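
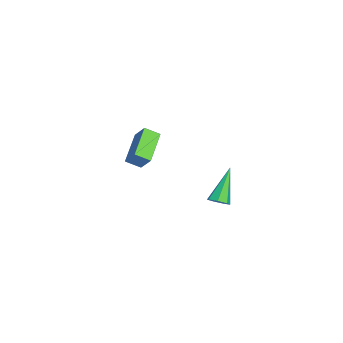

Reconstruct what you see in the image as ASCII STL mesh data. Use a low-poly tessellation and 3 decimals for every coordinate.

solid 
facet normal -0.868 0.214 0.448
outer loop
vertex -4.809 -1.953 -0.356
vertex -4.275 -1.459 0.442
vertex -4.852 -1.177 -0.809
endloop
endfacet
facet normal -0.494 -0.458 -0.738
outer loop
vertex -3.125 -1.601 -1.702
vertex -4.809 -1.953 -0.356
vertex -4.852 -1.177 -0.809
endloop
endfacet
facet normal -0.868 0.213 0.448
outer loop
vertex -4.852 -1.177 -0.809
vertex -4.275 -1.459 0.442
vertex -4.318 -0.682 -0.011
endloop
endfacet
facet normal -0.048 0.863 -0.503
outer loop
vertex -4.318 -0.682 -0.011
vertex -3.125 -1.601 -1.702
vertex -4.852 -1.177 -0.809
endloop
endfacet
facet normal 0.048 -0.863 0.502
outer loop
vertex -4.809 -1.953 -0.356
vertex -2.548 -1.883 -0.451
vertex -4.275 -1.459 0.442
endloop
endfacet
facet normal -0.495 -0.458 -0.739
outer loop
vertex -3.082 -2.378 -1.249
vertex -4.809 -1.953 -0.356
vertex -3.125 -1.601 -1.702
endloop
endfacet
facet normal 0.048 -0.863 0.503
outer loop
vertex -3.082 -2.378 -1.249
vertex -2.548 -1.883 -0.451
vertex -4.809 -1.953 -0.356
endloop
endfacet
facet normal 0.494 0.458 0.739
outer loop
vertex -4.275 -1.459 0.442
vertex -2.548 -1.883 -0.451
vertex -4.318 -0.682 -0.011
endloop
endfacet
facet normal -0.047 0.863 -0.503
outer loop
vertex -2.591 -1.107 -0.904
vertex -3.125 -1.601 -1.702
vertex -4.318 -0.682 -0.011
endloop
endfacet
facet normal 0.495 0.458 0.738
outer loop
vertex -4.318 -0.682 -0.011
vertex -2.548 -1.883 -0.451
vertex -2.591 -1.107 -0.904
endloop
endfacet
facet normal 0.868 -0.214 -0.449
outer loop
vertex -2.591 -1.107 -0.904
vertex -3.082 -2.378 -1.249
vertex -3.125 -1.601 -1.702
endloop
endfacet
facet normal 0.868 -0.214 -0.448
outer loop
vertex -2.548 -1.883 -0.451
vertex -3.082 -2.378 -1.249
vertex -2.591 -1.107 -0.904
endloop
endfacet
facet normal 0.561 -0.259 -0.786
outer loop
vertex 3.091 2.095 -0.188
vertex 2.643 2.135 -0.521
vertex 3.014 2.532 -0.387
endloop
endfacet
facet normal 0.654 0.406 0.639
outer loop
vertex 3.091 2.095 -0.188
vertex 3.014 2.532 -0.387
vertex 1.497 2.665 1.081
endloop
endfacet
facet normal 0.562 -0.260 -0.786
outer loop
vertex 3.014 2.532 -0.387
vertex 2.643 2.135 -0.521
vertex 2.658 2.67 -0.687
endloop
endfacet
facet normal 0.238 0.958 0.159
outer loop
vertex 3.014 2.532 -0.387
vertex 2.658 2.67 -0.687
vertex 1.497 2.665 1.081
endloop
endfacet
facet normal 0.562 -0.259 -0.785
outer loop
vertex 2.658 2.67 -0.687
vertex 2.643 2.135 -0.521
vertex 2.29 2.405 -0.863
endloop
endfacet
facet normal -0.459 0.836 -0.299
outer loop
vertex 2.658 2.67 -0.687
vertex 2.29 2.405 -0.863
vertex 1.497 2.665 1.081
endloop
endfacet
facet normal 0.562 -0.260 -0.785
outer loop
vertex 2.29 2.405 -0.863
vertex 2.643 2.135 -0.521
vertex 2.188 1.937 -0.781
endloop
endfacet
facet normal -0.912 0.130 -0.389
outer loop
vertex 2.29 2.405 -0.863
vertex 2.188 1.937 -0.781
vertex 1.497 2.665 1.081
endloop
endfacet
facet normal 0.562 -0.259 -0.786
outer loop
vertex 2.188 1.937 -0.781
vertex 2.643 2.135 -0.521
vertex 2.428 1.618 -0.504
endloop
endfacet
facet normal -0.779 -0.625 -0.045
outer loop
vertex 2.188 1.937 -0.781
vertex 2.428 1.618 -0.504
vertex 1.497 2.665 1.081
endloop
endfacet
facet normal 0.562 -0.259 -0.786
outer loop
vertex 2.428 1.618 -0.504
vertex 2.643 2.135 -0.521
vertex 2.83 1.689 -0.24
endloop
endfacet
facet normal -0.160 -0.864 0.477
outer loop
vertex 2.428 1.618 -0.504
vertex 2.83 1.689 -0.24
vertex 1.497 2.665 1.081
endloop
endfacet
facet normal 0.561 -0.260 -0.786
outer loop
vertex 2.83 1.689 -0.24
vertex 2.643 2.135 -0.521
vertex 3.091 2.095 -0.188
endloop
endfacet
facet normal 0.476 -0.406 0.780
outer loop
vertex 2.83 1.689 -0.24
vertex 3.091 2.095 -0.188
vertex 1.497 2.665 1.081
endloop
endfacet

endsolid


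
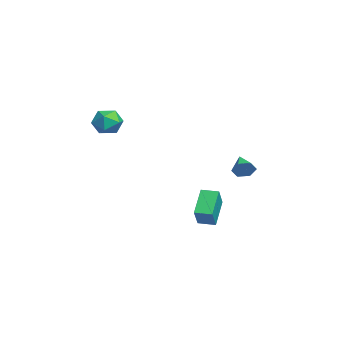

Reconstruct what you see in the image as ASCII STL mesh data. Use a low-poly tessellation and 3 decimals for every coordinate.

solid 
facet normal -0.626 0.212 -0.751
outer loop
vertex -1.189 1.617 -2.019
vertex -0.831 2.539 -2.057
vertex 0.048 1.088 -3.199
endloop
endfacet
facet normal -0.362 -0.931 0.038
outer loop
vertex 1.011 0.761 -2.043
vertex -1.189 1.617 -2.019
vertex 0.048 1.088 -3.199
endloop
endfacet
facet normal -0.626 0.212 -0.751
outer loop
vertex 0.048 1.088 -3.199
vertex -0.831 2.539 -2.057
vertex 0.406 2.01 -3.237
endloop
endfacet
facet normal 0.691 -0.296 -0.659
outer loop
vertex 0.406 2.01 -3.237
vertex 1.011 0.761 -2.043
vertex 0.048 1.088 -3.199
endloop
endfacet
facet normal -0.691 0.296 0.659
outer loop
vertex -1.189 1.617 -2.019
vertex 0.132 2.212 -0.901
vertex -0.831 2.539 -2.057
endloop
endfacet
facet normal -0.362 -0.931 0.038
outer loop
vertex -0.226 1.29 -0.863
vertex -1.189 1.617 -2.019
vertex 1.011 0.761 -2.043
endloop
endfacet
facet normal -0.691 0.296 0.659
outer loop
vertex -0.226 1.29 -0.863
vertex 0.132 2.212 -0.901
vertex -1.189 1.617 -2.019
endloop
endfacet
facet normal 0.362 0.931 -0.038
outer loop
vertex -0.831 2.539 -2.057
vertex 0.132 2.212 -0.901
vertex 0.406 2.01 -3.237
endloop
endfacet
facet normal 0.691 -0.296 -0.659
outer loop
vertex 1.369 1.683 -2.081
vertex 1.011 0.761 -2.043
vertex 0.406 2.01 -3.237
endloop
endfacet
facet normal 0.362 0.931 -0.038
outer loop
vertex 0.406 2.01 -3.237
vertex 0.132 2.212 -0.901
vertex 1.369 1.683 -2.081
endloop
endfacet
facet normal 0.626 -0.212 0.751
outer loop
vertex 1.369 1.683 -2.081
vertex -0.226 1.29 -0.863
vertex 1.011 0.761 -2.043
endloop
endfacet
facet normal 0.626 -0.212 0.751
outer loop
vertex 0.132 2.212 -0.901
vertex -0.226 1.29 -0.863
vertex 1.369 1.683 -2.081
endloop
endfacet
facet normal -0.488 0.716 0.499
outer loop
vertex -1.448 -2.687 3.907
vertex -2.041 -3.336 4.259
vertex -1.246 -3.119 4.725
endloop
endfacet
facet normal 0.202 0.886 0.418
outer loop
vertex -1.448 -2.687 3.907
vertex -1.246 -3.119 4.725
vertex -0.564 -2.973 4.086
endloop
endfacet
facet normal 0.346 0.895 -0.281
outer loop
vertex -1.448 -2.687 3.907
vertex -0.564 -2.973 4.086
vertex -0.937 -3.099 3.225
endloop
endfacet
facet normal -0.254 0.732 -0.632
outer loop
vertex -1.448 -2.687 3.907
vertex -0.937 -3.099 3.225
vertex -1.85 -3.323 3.332
endloop
endfacet
facet normal -0.769 0.621 -0.150
outer loop
vertex -1.448 -2.687 3.907
vertex -1.85 -3.323 3.332
vertex -2.041 -3.336 4.259
endloop
endfacet
facet normal 0.592 0.369 0.716
outer loop
vertex -0.564 -2.973 4.086
vertex -1.246 -3.119 4.725
vertex -0.61 -3.797 4.548
endloop
endfacet
facet normal -0.523 0.095 0.847
outer loop
vertex -1.246 -3.119 4.725
vertex -2.041 -3.336 4.259
vertex -1.523 -4.021 4.655
endloop
endfacet
facet normal -0.978 -0.059 -0.202
outer loop
vertex -2.041 -3.336 4.259
vertex -1.85 -3.323 3.332
vertex -1.896 -4.147 3.794
endloop
endfacet
facet normal -0.145 0.121 -0.982
outer loop
vertex -1.85 -3.323 3.332
vertex -0.937 -3.099 3.225
vertex -1.214 -4.001 3.155
endloop
endfacet
facet normal 0.825 0.385 -0.414
outer loop
vertex -0.937 -3.099 3.225
vertex -0.564 -2.973 4.086
vertex -0.419 -3.784 3.621
endloop
endfacet
facet normal 0.254 -0.732 0.632
outer loop
vertex -1.012 -4.433 3.973
vertex -0.61 -3.797 4.548
vertex -1.523 -4.021 4.655
endloop
endfacet
facet normal -0.346 -0.895 0.281
outer loop
vertex -1.012 -4.433 3.973
vertex -1.523 -4.021 4.655
vertex -1.896 -4.147 3.794
endloop
endfacet
facet normal -0.202 -0.886 -0.418
outer loop
vertex -1.012 -4.433 3.973
vertex -1.896 -4.147 3.794
vertex -1.214 -4.001 3.155
endloop
endfacet
facet normal 0.488 -0.716 -0.499
outer loop
vertex -1.012 -4.433 3.973
vertex -1.214 -4.001 3.155
vertex -0.419 -3.784 3.621
endloop
endfacet
facet normal 0.769 -0.621 0.150
outer loop
vertex -1.012 -4.433 3.973
vertex -0.419 -3.784 3.621
vertex -0.61 -3.797 4.548
endloop
endfacet
facet normal 0.145 -0.121 0.982
outer loop
vertex -1.523 -4.021 4.655
vertex -0.61 -3.797 4.548
vertex -1.246 -3.119 4.725
endloop
endfacet
facet normal -0.825 -0.385 0.414
outer loop
vertex -1.896 -4.147 3.794
vertex -1.523 -4.021 4.655
vertex -2.041 -3.336 4.259
endloop
endfacet
facet normal -0.592 -0.369 -0.716
outer loop
vertex -1.214 -4.001 3.155
vertex -1.896 -4.147 3.794
vertex -1.85 -3.323 3.332
endloop
endfacet
facet normal 0.523 -0.095 -0.847
outer loop
vertex -0.419 -3.784 3.621
vertex -1.214 -4.001 3.155
vertex -0.937 -3.099 3.225
endloop
endfacet
facet normal 0.978 0.059 0.202
outer loop
vertex -0.61 -3.797 4.548
vertex -0.419 -3.784 3.621
vertex -0.564 -2.973 4.086
endloop
endfacet
facet normal 0.923 0.029 -0.384
outer loop
vertex -0.989 3.397 0.668
vertex -1.224 3.761 0.131
vertex -0.999 4.087 0.696
endloop
endfacet
facet normal -0.008 -0.041 0.999
outer loop
vertex -0.989 3.397 0.668
vertex -0.999 4.087 0.696
vertex -2.516 3.719 0.669
endloop
endfacet
facet normal 0.922 0.030 -0.385
outer loop
vertex -0.999 4.087 0.696
vertex -1.224 3.761 0.131
vertex -1.235 4.45 0.159
endloop
endfacet
facet normal -0.198 0.770 0.607
outer loop
vertex -0.999 4.087 0.696
vertex -1.235 4.45 0.159
vertex -2.516 3.719 0.669
endloop
endfacet
facet normal 0.922 0.030 -0.385
outer loop
vertex -1.235 4.45 0.159
vertex -1.224 3.761 0.131
vertex -1.46 4.125 -0.406
endloop
endfacet
facet normal -0.551 0.799 -0.240
outer loop
vertex -1.235 4.45 0.159
vertex -1.46 4.125 -0.406
vertex -2.516 3.719 0.669
endloop
endfacet
facet normal 0.922 0.030 -0.385
outer loop
vertex -1.46 4.125 -0.406
vertex -1.224 3.761 0.131
vertex -1.449 3.435 -0.434
endloop
endfacet
facet normal -0.716 0.017 -0.697
outer loop
vertex -1.46 4.125 -0.406
vertex -1.449 3.435 -0.434
vertex -2.516 3.719 0.669
endloop
endfacet
facet normal 0.922 0.030 -0.385
outer loop
vertex -1.449 3.435 -0.434
vertex -1.224 3.761 0.131
vertex -1.213 3.072 0.103
endloop
endfacet
facet normal -0.527 -0.794 -0.305
outer loop
vertex -1.449 3.435 -0.434
vertex -1.213 3.072 0.103
vertex -2.516 3.719 0.669
endloop
endfacet
facet normal 0.923 0.030 -0.383
outer loop
vertex -1.213 3.072 0.103
vertex -1.224 3.761 0.131
vertex -0.989 3.397 0.668
endloop
endfacet
facet normal -0.173 -0.823 0.542
outer loop
vertex -1.213 3.072 0.103
vertex -0.989 3.397 0.668
vertex -2.516 3.719 0.669
endloop
endfacet

endsolid


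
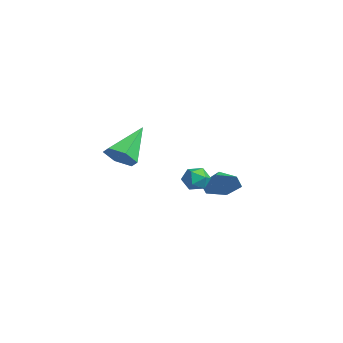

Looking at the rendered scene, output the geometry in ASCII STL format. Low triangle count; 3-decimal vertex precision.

solid 
facet normal 0.451 -0.630 -0.632
outer loop
vertex 1.217 -4.224 2.689
vertex 0.464 -4.27 2.198
vertex 1.083 -3.643 2.014
endloop
endfacet
facet normal 0.678 0.618 0.398
outer loop
vertex 1.217 -4.224 2.689
vertex 1.083 -3.643 2.014
vertex -0.524 -2.89 3.582
endloop
endfacet
facet normal 0.451 -0.630 -0.632
outer loop
vertex 1.083 -3.643 2.014
vertex 0.464 -4.27 2.198
vertex 0.33 -3.689 1.523
endloop
endfacet
facet normal 0.142 0.941 -0.306
outer loop
vertex 1.083 -3.643 2.014
vertex 0.33 -3.689 1.523
vertex -0.524 -2.89 3.582
endloop
endfacet
facet normal 0.451 -0.630 -0.632
outer loop
vertex 0.33 -3.689 1.523
vertex 0.464 -4.27 2.198
vertex -0.289 -4.316 1.707
endloop
endfacet
facet normal -0.687 0.534 -0.492
outer loop
vertex 0.33 -3.689 1.523
vertex -0.289 -4.316 1.707
vertex -0.524 -2.89 3.582
endloop
endfacet
facet normal 0.451 -0.630 -0.632
outer loop
vertex -0.289 -4.316 1.707
vertex 0.464 -4.27 2.198
vertex -0.156 -4.897 2.381
endloop
endfacet
facet normal -0.980 -0.195 0.025
outer loop
vertex -0.289 -4.316 1.707
vertex -0.156 -4.897 2.381
vertex -0.524 -2.89 3.582
endloop
endfacet
facet normal 0.451 -0.630 -0.632
outer loop
vertex -0.156 -4.897 2.381
vertex 0.464 -4.27 2.198
vertex 0.597 -4.851 2.872
endloop
endfacet
facet normal -0.445 -0.519 0.730
outer loop
vertex -0.156 -4.897 2.381
vertex 0.597 -4.851 2.872
vertex -0.524 -2.89 3.582
endloop
endfacet
facet normal 0.451 -0.630 -0.632
outer loop
vertex 0.597 -4.851 2.872
vertex 0.464 -4.27 2.198
vertex 1.217 -4.224 2.689
endloop
endfacet
facet normal 0.384 -0.112 0.916
outer loop
vertex 0.597 -4.851 2.872
vertex 1.217 -4.224 2.689
vertex -0.524 -2.89 3.582
endloop
endfacet
facet normal 0.853 -0.187 -0.487
outer loop
vertex -2.991 1.534 -0.904
vertex -3.395 1.958 -1.775
vertex -2.873 2.56 -1.091
endloop
endfacet
facet normal -0.156 0.194 0.968
outer loop
vertex -2.991 1.534 -0.904
vertex -2.873 2.56 -1.091
vertex -4.325 2.162 -1.245
endloop
endfacet
facet normal 0.853 -0.187 -0.486
outer loop
vertex -2.873 2.56 -1.091
vertex -3.395 1.958 -1.775
vertex -3.277 2.984 -1.963
endloop
endfacet
facet normal -0.277 0.808 0.521
outer loop
vertex -2.873 2.56 -1.091
vertex -3.277 2.984 -1.963
vertex -4.325 2.162 -1.245
endloop
endfacet
facet normal 0.853 -0.187 -0.486
outer loop
vertex -3.277 2.984 -1.963
vertex -3.395 1.958 -1.775
vertex -3.799 2.382 -2.647
endloop
endfacet
facet normal -0.667 0.732 -0.135
outer loop
vertex -3.277 2.984 -1.963
vertex -3.799 2.382 -2.647
vertex -4.325 2.162 -1.245
endloop
endfacet
facet normal 0.853 -0.187 -0.486
outer loop
vertex -3.799 2.382 -2.647
vertex -3.395 1.958 -1.775
vertex -3.917 1.356 -2.459
endloop
endfacet
facet normal -0.938 0.045 -0.345
outer loop
vertex -3.799 2.382 -2.647
vertex -3.917 1.356 -2.459
vertex -4.325 2.162 -1.245
endloop
endfacet
facet normal 0.853 -0.187 -0.487
outer loop
vertex -3.917 1.356 -2.459
vertex -3.395 1.958 -1.775
vertex -3.513 0.932 -1.588
endloop
endfacet
facet normal -0.817 -0.568 0.102
outer loop
vertex -3.917 1.356 -2.459
vertex -3.513 0.932 -1.588
vertex -4.325 2.162 -1.245
endloop
endfacet
facet normal 0.853 -0.187 -0.487
outer loop
vertex -3.513 0.932 -1.588
vertex -3.395 1.958 -1.775
vertex -2.991 1.534 -0.904
endloop
endfacet
facet normal -0.426 -0.493 0.759
outer loop
vertex -3.513 0.932 -1.588
vertex -2.991 1.534 -0.904
vertex -4.325 2.162 -1.245
endloop
endfacet
facet normal -0.983 -0.077 0.169
outer loop
vertex -0.049 -0.284 0.532
vertex -0.06 -0.937 0.169
vertex 0.065 -0.921 0.905
endloop
endfacet
facet normal -0.662 0.287 0.692
outer loop
vertex -0.049 -0.284 0.532
vertex 0.065 -0.921 0.905
vertex 0.482 -0.32 1.055
endloop
endfacet
facet normal -0.337 0.852 0.401
outer loop
vertex -0.049 -0.284 0.532
vertex 0.482 -0.32 1.055
vertex 0.615 0.035 0.412
endloop
endfacet
facet normal -0.457 0.837 -0.303
outer loop
vertex -0.049 -0.284 0.532
vertex 0.615 0.035 0.412
vertex 0.28 -0.346 -0.136
endloop
endfacet
facet normal -0.856 0.262 -0.446
outer loop
vertex -0.049 -0.284 0.532
vertex 0.28 -0.346 -0.136
vertex -0.06 -0.937 0.169
endloop
endfacet
facet normal -0.161 -0.132 0.978
outer loop
vertex 0.482 -0.32 1.055
vertex 0.065 -0.921 0.905
vertex 0.8 -0.994 1.016
endloop
endfacet
facet normal -0.678 -0.723 0.131
outer loop
vertex 0.065 -0.921 0.905
vertex -0.06 -0.937 0.169
vertex 0.465 -1.375 0.468
endloop
endfacet
facet normal -0.473 -0.173 -0.864
outer loop
vertex -0.06 -0.937 0.169
vertex 0.28 -0.346 -0.136
vertex 0.598 -1.02 -0.175
endloop
endfacet
facet normal 0.170 0.757 -0.631
outer loop
vertex 0.28 -0.346 -0.136
vertex 0.615 0.035 0.412
vertex 1.015 -0.419 -0.025
endloop
endfacet
facet normal 0.364 0.782 0.507
outer loop
vertex 0.615 0.035 0.412
vertex 0.482 -0.32 1.055
vertex 1.14 -0.403 0.711
endloop
endfacet
facet normal 0.457 -0.837 0.303
outer loop
vertex 1.129 -1.056 0.348
vertex 0.8 -0.994 1.016
vertex 0.465 -1.375 0.468
endloop
endfacet
facet normal 0.337 -0.852 -0.401
outer loop
vertex 1.129 -1.056 0.348
vertex 0.465 -1.375 0.468
vertex 0.598 -1.02 -0.175
endloop
endfacet
facet normal 0.662 -0.287 -0.692
outer loop
vertex 1.129 -1.056 0.348
vertex 0.598 -1.02 -0.175
vertex 1.015 -0.419 -0.025
endloop
endfacet
facet normal 0.983 0.077 -0.169
outer loop
vertex 1.129 -1.056 0.348
vertex 1.015 -0.419 -0.025
vertex 1.14 -0.403 0.711
endloop
endfacet
facet normal 0.856 -0.262 0.446
outer loop
vertex 1.129 -1.056 0.348
vertex 1.14 -0.403 0.711
vertex 0.8 -0.994 1.016
endloop
endfacet
facet normal -0.170 -0.757 0.631
outer loop
vertex 0.465 -1.375 0.468
vertex 0.8 -0.994 1.016
vertex 0.065 -0.921 0.905
endloop
endfacet
facet normal -0.364 -0.782 -0.507
outer loop
vertex 0.598 -1.02 -0.175
vertex 0.465 -1.375 0.468
vertex -0.06 -0.937 0.169
endloop
endfacet
facet normal 0.161 0.132 -0.978
outer loop
vertex 1.015 -0.419 -0.025
vertex 0.598 -1.02 -0.175
vertex 0.28 -0.346 -0.136
endloop
endfacet
facet normal 0.678 0.723 -0.131
outer loop
vertex 1.14 -0.403 0.711
vertex 1.015 -0.419 -0.025
vertex 0.615 0.035 0.412
endloop
endfacet
facet normal 0.473 0.173 0.864
outer loop
vertex 0.8 -0.994 1.016
vertex 1.14 -0.403 0.711
vertex 0.482 -0.32 1.055
endloop
endfacet

endsolid


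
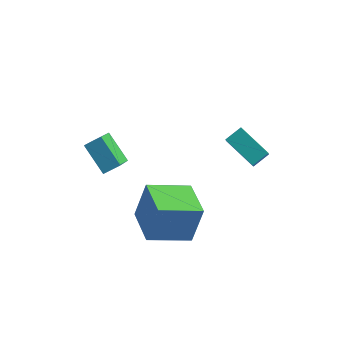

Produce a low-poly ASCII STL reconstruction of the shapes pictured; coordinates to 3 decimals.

solid 
facet normal -0.674 0.427 0.603
outer loop
vertex -4.086 -2.368 1.792
vertex -3.44 -1.949 2.217
vertex -4.232 -0.994 0.655
endloop
endfacet
facet normal -0.734 -0.478 -0.483
outer loop
vertex -3.1 -1.711 -0.357
vertex -4.086 -2.368 1.792
vertex -4.232 -0.994 0.655
endloop
endfacet
facet normal -0.674 0.427 0.603
outer loop
vertex -4.232 -0.994 0.655
vertex -3.44 -1.949 2.217
vertex -3.586 -0.574 1.08
endloop
endfacet
facet normal -0.081 0.768 -0.635
outer loop
vertex -3.586 -0.574 1.08
vertex -3.1 -1.711 -0.357
vertex -4.232 -0.994 0.655
endloop
endfacet
facet normal 0.081 -0.768 0.635
outer loop
vertex -4.086 -2.368 1.792
vertex -2.308 -2.666 1.205
vertex -3.44 -1.949 2.217
endloop
endfacet
facet normal -0.734 -0.477 -0.483
outer loop
vertex -2.954 -3.086 0.78
vertex -4.086 -2.368 1.792
vertex -3.1 -1.711 -0.357
endloop
endfacet
facet normal 0.081 -0.768 0.635
outer loop
vertex -2.954 -3.086 0.78
vertex -2.308 -2.666 1.205
vertex -4.086 -2.368 1.792
endloop
endfacet
facet normal 0.734 0.477 0.483
outer loop
vertex -3.44 -1.949 2.217
vertex -2.308 -2.666 1.205
vertex -3.586 -0.574 1.08
endloop
endfacet
facet normal -0.080 0.768 -0.635
outer loop
vertex -2.454 -1.292 0.068
vertex -3.1 -1.711 -0.357
vertex -3.586 -0.574 1.08
endloop
endfacet
facet normal 0.734 0.477 0.483
outer loop
vertex -3.586 -0.574 1.08
vertex -2.308 -2.666 1.205
vertex -2.454 -1.292 0.068
endloop
endfacet
facet normal 0.674 -0.427 -0.603
outer loop
vertex -2.454 -1.292 0.068
vertex -2.954 -3.086 0.78
vertex -3.1 -1.711 -0.357
endloop
endfacet
facet normal 0.674 -0.427 -0.603
outer loop
vertex -2.308 -2.666 1.205
vertex -2.954 -3.086 0.78
vertex -2.454 -1.292 0.068
endloop
endfacet
facet normal -0.560 0.821 -0.107
outer loop
vertex -1.448 -1.762 -0.966
vertex 0.299 -0.655 -1.622
vertex -1.834 -2.27 -2.851
endloop
endfacet
facet normal -0.805 -0.510 0.302
outer loop
vertex -0.719 -3.905 -2.638
vertex -1.448 -1.762 -0.966
vertex -1.834 -2.27 -2.851
endloop
endfacet
facet normal -0.560 0.821 -0.107
outer loop
vertex -1.834 -2.27 -2.851
vertex 0.299 -0.655 -1.622
vertex -0.087 -1.163 -3.507
endloop
endfacet
facet normal -0.194 -0.256 -0.947
outer loop
vertex -0.087 -1.163 -3.507
vertex -0.719 -3.905 -2.638
vertex -1.834 -2.27 -2.851
endloop
endfacet
facet normal 0.194 0.256 0.947
outer loop
vertex -1.448 -1.762 -0.966
vertex 1.414 -2.29 -1.409
vertex 0.299 -0.655 -1.622
endloop
endfacet
facet normal -0.805 -0.510 0.302
outer loop
vertex -0.333 -3.397 -0.753
vertex -1.448 -1.762 -0.966
vertex -0.719 -3.905 -2.638
endloop
endfacet
facet normal 0.194 0.256 0.947
outer loop
vertex -0.333 -3.397 -0.753
vertex 1.414 -2.29 -1.409
vertex -1.448 -1.762 -0.966
endloop
endfacet
facet normal 0.805 0.510 -0.302
outer loop
vertex 0.299 -0.655 -1.622
vertex 1.414 -2.29 -1.409
vertex -0.087 -1.163 -3.507
endloop
endfacet
facet normal -0.194 -0.256 -0.947
outer loop
vertex 1.028 -2.798 -3.294
vertex -0.719 -3.905 -2.638
vertex -0.087 -1.163 -3.507
endloop
endfacet
facet normal 0.805 0.510 -0.302
outer loop
vertex -0.087 -1.163 -3.507
vertex 1.414 -2.29 -1.409
vertex 1.028 -2.798 -3.294
endloop
endfacet
facet normal 0.560 -0.821 0.107
outer loop
vertex 1.028 -2.798 -3.294
vertex -0.333 -3.397 -0.753
vertex -0.719 -3.905 -2.638
endloop
endfacet
facet normal 0.560 -0.821 0.107
outer loop
vertex 1.414 -2.29 -1.409
vertex -0.333 -3.397 -0.753
vertex 1.028 -2.798 -3.294
endloop
endfacet
facet normal -0.821 0.360 0.444
outer loop
vertex 1.265 1.414 0.123
vertex 1.796 2.08 0.565
vertex 1.051 2.356 -1.037
endloop
endfacet
facet normal -0.554 -0.693 -0.461
outer loop
vertex 2.544 1.7 -1.845
vertex 1.265 1.414 0.123
vertex 1.051 2.356 -1.037
endloop
endfacet
facet normal -0.821 0.360 0.444
outer loop
vertex 1.051 2.356 -1.037
vertex 1.796 2.08 0.565
vertex 1.582 3.022 -0.595
endloop
endfacet
facet normal -0.142 0.624 -0.769
outer loop
vertex 1.582 3.022 -0.595
vertex 2.544 1.7 -1.845
vertex 1.051 2.356 -1.037
endloop
endfacet
facet normal 0.142 -0.624 0.769
outer loop
vertex 1.265 1.414 0.123
vertex 3.289 1.424 -0.243
vertex 1.796 2.08 0.565
endloop
endfacet
facet normal -0.554 -0.693 -0.461
outer loop
vertex 2.758 0.758 -0.685
vertex 1.265 1.414 0.123
vertex 2.544 1.7 -1.845
endloop
endfacet
facet normal 0.142 -0.624 0.769
outer loop
vertex 2.758 0.758 -0.685
vertex 3.289 1.424 -0.243
vertex 1.265 1.414 0.123
endloop
endfacet
facet normal 0.554 0.693 0.461
outer loop
vertex 1.796 2.08 0.565
vertex 3.289 1.424 -0.243
vertex 1.582 3.022 -0.595
endloop
endfacet
facet normal -0.142 0.624 -0.769
outer loop
vertex 3.075 2.366 -1.403
vertex 2.544 1.7 -1.845
vertex 1.582 3.022 -0.595
endloop
endfacet
facet normal 0.554 0.693 0.461
outer loop
vertex 1.582 3.022 -0.595
vertex 3.289 1.424 -0.243
vertex 3.075 2.366 -1.403
endloop
endfacet
facet normal 0.821 -0.360 -0.444
outer loop
vertex 3.075 2.366 -1.403
vertex 2.758 0.758 -0.685
vertex 2.544 1.7 -1.845
endloop
endfacet
facet normal 0.821 -0.360 -0.444
outer loop
vertex 3.289 1.424 -0.243
vertex 2.758 0.758 -0.685
vertex 3.075 2.366 -1.403
endloop
endfacet

endsolid


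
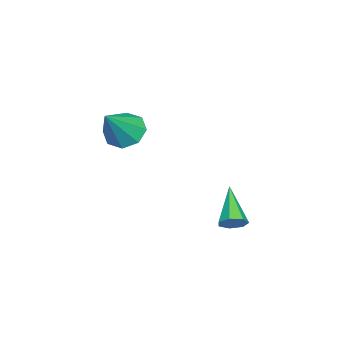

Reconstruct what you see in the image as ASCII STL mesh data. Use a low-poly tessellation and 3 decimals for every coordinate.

solid 
facet normal -0.648 0.185 -0.739
outer loop
vertex 0.635 -3.318 0.183
vertex 0.049 -3.416 0.673
vertex 0.476 -2.816 0.448
endloop
endfacet
facet normal 0.909 0.379 -0.172
outer loop
vertex 0.635 -3.318 0.183
vertex 0.476 -2.816 0.448
vertex 1.131 -3.724 1.907
endloop
endfacet
facet normal -0.649 0.185 -0.738
outer loop
vertex 0.476 -2.816 0.448
vertex 0.049 -3.416 0.673
vertex 0.067 -2.666 0.845
endloop
endfacet
facet normal 0.542 0.801 0.255
outer loop
vertex 0.476 -2.816 0.448
vertex 0.067 -2.666 0.845
vertex 1.131 -3.724 1.907
endloop
endfacet
facet normal -0.647 0.185 -0.740
outer loop
vertex 0.067 -2.666 0.845
vertex 0.049 -3.416 0.673
vertex -0.353 -2.955 1.14
endloop
endfacet
facet normal 0.005 0.711 0.703
outer loop
vertex 0.067 -2.666 0.845
vertex -0.353 -2.955 1.14
vertex 1.131 -3.724 1.907
endloop
endfacet
facet normal -0.648 0.184 -0.739
outer loop
vertex -0.353 -2.955 1.14
vertex 0.049 -3.416 0.673
vertex -0.537 -3.514 1.162
endloop
endfacet
facet normal -0.385 0.163 0.908
outer loop
vertex -0.353 -2.955 1.14
vertex -0.537 -3.514 1.162
vertex 1.131 -3.724 1.907
endloop
endfacet
facet normal -0.648 0.184 -0.739
outer loop
vertex -0.537 -3.514 1.162
vertex 0.049 -3.416 0.673
vertex -0.378 -4.016 0.898
endloop
endfacet
facet normal -0.402 -0.523 0.752
outer loop
vertex -0.537 -3.514 1.162
vertex -0.378 -4.016 0.898
vertex 1.131 -3.724 1.907
endloop
endfacet
facet normal -0.649 0.185 -0.738
outer loop
vertex -0.378 -4.016 0.898
vertex 0.049 -3.416 0.673
vertex 0.031 -4.167 0.501
endloop
endfacet
facet normal -0.034 -0.945 0.324
outer loop
vertex -0.378 -4.016 0.898
vertex 0.031 -4.167 0.501
vertex 1.131 -3.724 1.907
endloop
endfacet
facet normal -0.648 0.185 -0.739
outer loop
vertex 0.031 -4.167 0.501
vertex 0.049 -3.416 0.673
vertex 0.451 -3.877 0.205
endloop
endfacet
facet normal 0.503 -0.855 -0.124
outer loop
vertex 0.031 -4.167 0.501
vertex 0.451 -3.877 0.205
vertex 1.131 -3.724 1.907
endloop
endfacet
facet normal -0.648 0.184 -0.739
outer loop
vertex 0.451 -3.877 0.205
vertex 0.049 -3.416 0.673
vertex 0.635 -3.318 0.183
endloop
endfacet
facet normal 0.893 -0.307 -0.329
outer loop
vertex 0.451 -3.877 0.205
vertex 0.635 -3.318 0.183
vertex 1.131 -3.724 1.907
endloop
endfacet
facet normal 0.783 0.282 -0.555
outer loop
vertex 0.402 0.207 -2.691
vertex 0.092 0.25 -3.106
vertex 0.213 0.612 -2.752
endloop
endfacet
facet normal 0.229 0.248 0.941
outer loop
vertex 0.402 0.207 -2.691
vertex 0.213 0.612 -2.752
vertex -1.192 -0.21 -2.194
endloop
endfacet
facet normal 0.782 0.282 -0.556
outer loop
vertex 0.213 0.612 -2.752
vertex 0.092 0.25 -3.106
vertex -0.068 0.745 -3.08
endloop
endfacet
facet normal -0.253 0.801 0.542
outer loop
vertex 0.213 0.612 -2.752
vertex -0.068 0.745 -3.08
vertex -1.192 -0.21 -2.194
endloop
endfacet
facet normal 0.782 0.282 -0.556
outer loop
vertex -0.068 0.745 -3.08
vertex 0.092 0.25 -3.106
vertex -0.228 0.505 -3.427
endloop
endfacet
facet normal -0.707 0.691 -0.152
outer loop
vertex -0.068 0.745 -3.08
vertex -0.228 0.505 -3.427
vertex -1.192 -0.21 -2.194
endloop
endfacet
facet normal 0.782 0.281 -0.557
outer loop
vertex -0.228 0.505 -3.427
vertex 0.092 0.25 -3.106
vertex -0.148 0.074 -3.532
endloop
endfacet
facet normal -0.789 0.003 -0.615
outer loop
vertex -0.228 0.505 -3.427
vertex -0.148 0.074 -3.532
vertex -1.192 -0.21 -2.194
endloop
endfacet
facet normal 0.782 0.281 -0.557
outer loop
vertex -0.148 0.074 -3.532
vertex 0.092 0.25 -3.106
vertex 0.113 -0.225 -3.316
endloop
endfacet
facet normal -0.439 -0.746 -0.501
outer loop
vertex -0.148 0.074 -3.532
vertex 0.113 -0.225 -3.316
vertex -1.192 -0.21 -2.194
endloop
endfacet
facet normal 0.783 0.280 -0.556
outer loop
vertex 0.113 -0.225 -3.316
vertex 0.092 0.25 -3.106
vertex 0.357 -0.165 -2.942
endloop
endfacet
facet normal 0.080 -0.991 0.107
outer loop
vertex 0.113 -0.225 -3.316
vertex 0.357 -0.165 -2.942
vertex -1.192 -0.21 -2.194
endloop
endfacet
facet normal 0.783 0.280 -0.556
outer loop
vertex 0.357 -0.165 -2.942
vertex 0.092 0.25 -3.106
vertex 0.402 0.207 -2.691
endloop
endfacet
facet normal 0.376 -0.549 0.746
outer loop
vertex 0.357 -0.165 -2.942
vertex 0.402 0.207 -2.691
vertex -1.192 -0.21 -2.194
endloop
endfacet

endsolid


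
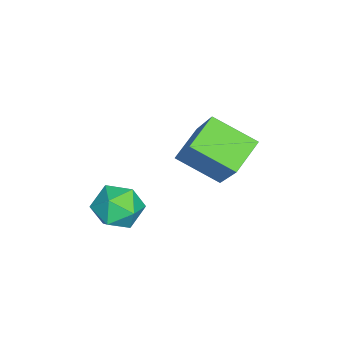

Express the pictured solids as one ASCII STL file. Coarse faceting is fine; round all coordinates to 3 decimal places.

solid 
facet normal -0.820 0.356 0.449
outer loop
vertex -3.687 0.015 3.304
vertex -2.474 0.684 4.987
vertex -3.478 1.366 2.616
endloop
endfacet
facet normal -0.556 -0.307 -0.772
outer loop
vertex -2.486 0.936 2.073
vertex -3.687 0.015 3.304
vertex -3.478 1.366 2.616
endloop
endfacet
facet normal -0.820 0.355 0.449
outer loop
vertex -3.478 1.366 2.616
vertex -2.474 0.684 4.987
vertex -2.265 2.035 4.3
endloop
endfacet
facet normal 0.137 0.883 -0.449
outer loop
vertex -2.265 2.035 4.3
vertex -2.486 0.936 2.073
vertex -3.478 1.366 2.616
endloop
endfacet
facet normal -0.137 -0.883 0.449
outer loop
vertex -3.687 0.015 3.304
vertex -1.482 0.254 4.444
vertex -2.474 0.684 4.987
endloop
endfacet
facet normal -0.556 -0.307 -0.772
outer loop
vertex -2.695 -0.415 2.76
vertex -3.687 0.015 3.304
vertex -2.486 0.936 2.073
endloop
endfacet
facet normal -0.136 -0.883 0.449
outer loop
vertex -2.695 -0.415 2.76
vertex -1.482 0.254 4.444
vertex -3.687 0.015 3.304
endloop
endfacet
facet normal 0.556 0.307 0.773
outer loop
vertex -2.474 0.684 4.987
vertex -1.482 0.254 4.444
vertex -2.265 2.035 4.3
endloop
endfacet
facet normal 0.136 0.883 -0.449
outer loop
vertex -1.273 1.605 3.756
vertex -2.486 0.936 2.073
vertex -2.265 2.035 4.3
endloop
endfacet
facet normal 0.556 0.307 0.772
outer loop
vertex -2.265 2.035 4.3
vertex -1.482 0.254 4.444
vertex -1.273 1.605 3.756
endloop
endfacet
facet normal 0.820 -0.355 -0.449
outer loop
vertex -1.273 1.605 3.756
vertex -2.695 -0.415 2.76
vertex -2.486 0.936 2.073
endloop
endfacet
facet normal 0.820 -0.356 -0.449
outer loop
vertex -1.482 0.254 4.444
vertex -2.695 -0.415 2.76
vertex -1.273 1.605 3.756
endloop
endfacet
facet normal -0.844 -0.477 0.244
outer loop
vertex -2.722 -1.794 1.064
vertex -2.425 -2.505 0.702
vertex -2.274 -2.351 1.526
endloop
endfacet
facet normal -0.695 0.037 0.718
outer loop
vertex -2.722 -1.794 1.064
vertex -2.274 -2.351 1.526
vertex -2.137 -1.515 1.616
endloop
endfacet
facet normal -0.659 0.656 0.367
outer loop
vertex -2.722 -1.794 1.064
vertex -2.137 -1.515 1.616
vertex -2.204 -1.153 0.848
endloop
endfacet
facet normal -0.786 0.527 -0.323
outer loop
vertex -2.722 -1.794 1.064
vertex -2.204 -1.153 0.848
vertex -2.382 -1.765 0.284
endloop
endfacet
facet normal -0.900 -0.173 -0.399
outer loop
vertex -2.722 -1.794 1.064
vertex -2.382 -1.765 0.284
vertex -2.425 -2.505 0.702
endloop
endfacet
facet normal -0.051 -0.099 0.994
outer loop
vertex -2.137 -1.515 1.616
vertex -2.274 -2.351 1.526
vertex -1.478 -2.055 1.596
endloop
endfacet
facet normal -0.293 -0.929 0.227
outer loop
vertex -2.274 -2.351 1.526
vertex -2.425 -2.505 0.702
vertex -1.656 -2.667 1.032
endloop
endfacet
facet normal -0.383 -0.437 -0.814
outer loop
vertex -2.425 -2.505 0.702
vertex -2.382 -1.765 0.284
vertex -1.723 -2.305 0.264
endloop
endfacet
facet normal -0.198 0.695 -0.692
outer loop
vertex -2.382 -1.765 0.284
vertex -2.204 -1.153 0.848
vertex -1.586 -1.469 0.354
endloop
endfacet
facet normal 0.008 0.905 0.426
outer loop
vertex -2.204 -1.153 0.848
vertex -2.137 -1.515 1.616
vertex -1.435 -1.315 1.178
endloop
endfacet
facet normal 0.786 -0.527 0.323
outer loop
vertex -1.138 -2.026 0.816
vertex -1.478 -2.055 1.596
vertex -1.656 -2.667 1.032
endloop
endfacet
facet normal 0.659 -0.656 -0.367
outer loop
vertex -1.138 -2.026 0.816
vertex -1.656 -2.667 1.032
vertex -1.723 -2.305 0.264
endloop
endfacet
facet normal 0.695 -0.037 -0.718
outer loop
vertex -1.138 -2.026 0.816
vertex -1.723 -2.305 0.264
vertex -1.586 -1.469 0.354
endloop
endfacet
facet normal 0.844 0.477 -0.244
outer loop
vertex -1.138 -2.026 0.816
vertex -1.586 -1.469 0.354
vertex -1.435 -1.315 1.178
endloop
endfacet
facet normal 0.900 0.173 0.399
outer loop
vertex -1.138 -2.026 0.816
vertex -1.435 -1.315 1.178
vertex -1.478 -2.055 1.596
endloop
endfacet
facet normal 0.198 -0.695 0.692
outer loop
vertex -1.656 -2.667 1.032
vertex -1.478 -2.055 1.596
vertex -2.274 -2.351 1.526
endloop
endfacet
facet normal -0.008 -0.905 -0.426
outer loop
vertex -1.723 -2.305 0.264
vertex -1.656 -2.667 1.032
vertex -2.425 -2.505 0.702
endloop
endfacet
facet normal 0.051 0.099 -0.994
outer loop
vertex -1.586 -1.469 0.354
vertex -1.723 -2.305 0.264
vertex -2.382 -1.765 0.284
endloop
endfacet
facet normal 0.293 0.929 -0.227
outer loop
vertex -1.435 -1.315 1.178
vertex -1.586 -1.469 0.354
vertex -2.204 -1.153 0.848
endloop
endfacet
facet normal 0.383 0.437 0.814
outer loop
vertex -1.478 -2.055 1.596
vertex -1.435 -1.315 1.178
vertex -2.137 -1.515 1.616
endloop
endfacet

endsolid


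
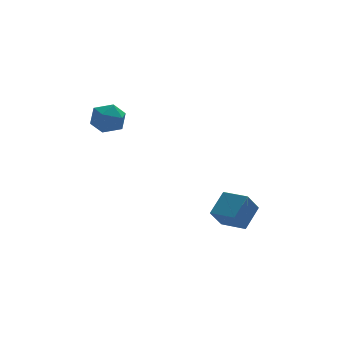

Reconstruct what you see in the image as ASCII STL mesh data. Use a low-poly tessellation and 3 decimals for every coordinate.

solid 
facet normal -0.517 -0.321 0.794
outer loop
vertex 3.91 1.071 -2.262
vertex 2.802 2.468 -2.419
vertex 2.78 0.046 -3.412
endloop
endfacet
facet normal 0.619 -0.780 0.087
outer loop
vertex 3.658 0.592 -4.761
vertex 3.91 1.071 -2.262
vertex 2.78 0.046 -3.412
endloop
endfacet
facet normal -0.516 -0.321 0.794
outer loop
vertex 2.78 0.046 -3.412
vertex 2.802 2.468 -2.419
vertex 1.672 1.443 -3.568
endloop
endfacet
facet normal -0.591 -0.536 -0.602
outer loop
vertex 1.672 1.443 -3.568
vertex 3.658 0.592 -4.761
vertex 2.78 0.046 -3.412
endloop
endfacet
facet normal 0.591 0.537 0.602
outer loop
vertex 3.91 1.071 -2.262
vertex 3.68 3.014 -3.768
vertex 2.802 2.468 -2.419
endloop
endfacet
facet normal 0.619 -0.780 0.087
outer loop
vertex 4.788 1.617 -3.612
vertex 3.91 1.071 -2.262
vertex 3.658 0.592 -4.761
endloop
endfacet
facet normal 0.592 0.536 0.602
outer loop
vertex 4.788 1.617 -3.612
vertex 3.68 3.014 -3.768
vertex 3.91 1.071 -2.262
endloop
endfacet
facet normal -0.619 0.780 -0.087
outer loop
vertex 2.802 2.468 -2.419
vertex 3.68 3.014 -3.768
vertex 1.672 1.443 -3.568
endloop
endfacet
facet normal -0.591 -0.537 -0.602
outer loop
vertex 2.55 1.989 -4.918
vertex 3.658 0.592 -4.761
vertex 1.672 1.443 -3.568
endloop
endfacet
facet normal -0.619 0.780 -0.087
outer loop
vertex 1.672 1.443 -3.568
vertex 3.68 3.014 -3.768
vertex 2.55 1.989 -4.918
endloop
endfacet
facet normal 0.517 0.321 -0.794
outer loop
vertex 2.55 1.989 -4.918
vertex 4.788 1.617 -3.612
vertex 3.658 0.592 -4.761
endloop
endfacet
facet normal 0.517 0.321 -0.794
outer loop
vertex 3.68 3.014 -3.768
vertex 4.788 1.617 -3.612
vertex 2.55 1.989 -4.918
endloop
endfacet
facet normal -0.061 0.524 0.849
outer loop
vertex -3.695 4.974 4.438
vertex -4.703 4.343 4.755
vertex -3.592 3.934 5.087
endloop
endfacet
facet normal 0.618 0.460 0.638
outer loop
vertex -3.695 4.974 4.438
vertex -3.592 3.934 5.087
vertex -2.81 4.164 4.165
endloop
endfacet
facet normal 0.672 0.740 -0.016
outer loop
vertex -3.695 4.974 4.438
vertex -2.81 4.164 4.165
vertex -3.439 4.716 3.263
endloop
endfacet
facet normal 0.028 0.978 -0.209
outer loop
vertex -3.695 4.974 4.438
vertex -3.439 4.716 3.263
vertex -4.609 4.827 3.627
endloop
endfacet
facet normal -0.426 0.844 0.327
outer loop
vertex -3.695 4.974 4.438
vertex -4.609 4.827 3.627
vertex -4.703 4.343 4.755
endloop
endfacet
facet normal 0.769 -0.236 0.594
outer loop
vertex -2.81 4.164 4.165
vertex -3.592 3.934 5.087
vertex -3.271 3.033 4.313
endloop
endfacet
facet normal -0.328 -0.133 0.935
outer loop
vertex -3.592 3.934 5.087
vertex -4.703 4.343 4.755
vertex -4.441 3.144 4.677
endloop
endfacet
facet normal -0.918 0.386 0.089
outer loop
vertex -4.703 4.343 4.755
vertex -4.609 4.827 3.627
vertex -5.07 3.696 3.775
endloop
endfacet
facet normal -0.185 0.602 -0.777
outer loop
vertex -4.609 4.827 3.627
vertex -3.439 4.716 3.263
vertex -4.288 3.926 2.853
endloop
endfacet
facet normal 0.858 0.218 -0.465
outer loop
vertex -3.439 4.716 3.263
vertex -2.81 4.164 4.165
vertex -3.177 3.517 3.185
endloop
endfacet
facet normal -0.028 -0.978 0.209
outer loop
vertex -4.185 2.886 3.502
vertex -3.271 3.033 4.313
vertex -4.441 3.144 4.677
endloop
endfacet
facet normal -0.672 -0.740 0.016
outer loop
vertex -4.185 2.886 3.502
vertex -4.441 3.144 4.677
vertex -5.07 3.696 3.775
endloop
endfacet
facet normal -0.618 -0.460 -0.638
outer loop
vertex -4.185 2.886 3.502
vertex -5.07 3.696 3.775
vertex -4.288 3.926 2.853
endloop
endfacet
facet normal 0.061 -0.524 -0.849
outer loop
vertex -4.185 2.886 3.502
vertex -4.288 3.926 2.853
vertex -3.177 3.517 3.185
endloop
endfacet
facet normal 0.426 -0.844 -0.327
outer loop
vertex -4.185 2.886 3.502
vertex -3.177 3.517 3.185
vertex -3.271 3.033 4.313
endloop
endfacet
facet normal 0.185 -0.602 0.777
outer loop
vertex -4.441 3.144 4.677
vertex -3.271 3.033 4.313
vertex -3.592 3.934 5.087
endloop
endfacet
facet normal -0.858 -0.218 0.465
outer loop
vertex -5.07 3.696 3.775
vertex -4.441 3.144 4.677
vertex -4.703 4.343 4.755
endloop
endfacet
facet normal -0.769 0.236 -0.594
outer loop
vertex -4.288 3.926 2.853
vertex -5.07 3.696 3.775
vertex -4.609 4.827 3.627
endloop
endfacet
facet normal 0.328 0.133 -0.935
outer loop
vertex -3.177 3.517 3.185
vertex -4.288 3.926 2.853
vertex -3.439 4.716 3.263
endloop
endfacet
facet normal 0.918 -0.386 -0.089
outer loop
vertex -3.271 3.033 4.313
vertex -3.177 3.517 3.185
vertex -2.81 4.164 4.165
endloop
endfacet

endsolid


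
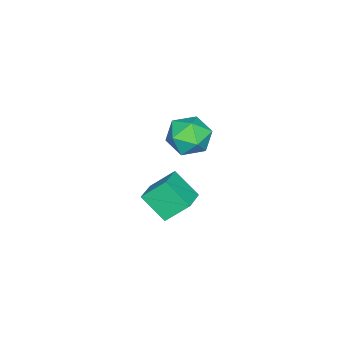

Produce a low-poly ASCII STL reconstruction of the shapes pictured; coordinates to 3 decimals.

solid 
facet normal -0.939 -0.185 -0.290
outer loop
vertex -1.241 -1.502 -3.709
vertex -1.675 -0.689 -2.821
vertex -1.164 -0.467 -4.618
endloop
endfacet
facet normal 0.339 -0.635 -0.694
outer loop
vertex -0.065 -0.251 -4.279
vertex -1.241 -1.502 -3.709
vertex -1.164 -0.467 -4.618
endloop
endfacet
facet normal -0.939 -0.185 -0.290
outer loop
vertex -1.164 -0.467 -4.618
vertex -1.675 -0.689 -2.821
vertex -1.598 0.346 -3.73
endloop
endfacet
facet normal 0.056 0.750 -0.659
outer loop
vertex -1.598 0.346 -3.73
vertex -0.065 -0.251 -4.279
vertex -1.164 -0.467 -4.618
endloop
endfacet
facet normal -0.056 -0.750 0.659
outer loop
vertex -1.241 -1.502 -3.709
vertex -0.576 -0.473 -2.482
vertex -1.675 -0.689 -2.821
endloop
endfacet
facet normal 0.339 -0.635 -0.694
outer loop
vertex -0.142 -1.286 -3.37
vertex -1.241 -1.502 -3.709
vertex -0.065 -0.251 -4.279
endloop
endfacet
facet normal -0.056 -0.750 0.659
outer loop
vertex -0.142 -1.286 -3.37
vertex -0.576 -0.473 -2.482
vertex -1.241 -1.502 -3.709
endloop
endfacet
facet normal -0.339 0.635 0.694
outer loop
vertex -1.675 -0.689 -2.821
vertex -0.576 -0.473 -2.482
vertex -1.598 0.346 -3.73
endloop
endfacet
facet normal 0.056 0.750 -0.659
outer loop
vertex -0.499 0.562 -3.391
vertex -0.065 -0.251 -4.279
vertex -1.598 0.346 -3.73
endloop
endfacet
facet normal -0.339 0.635 0.694
outer loop
vertex -1.598 0.346 -3.73
vertex -0.576 -0.473 -2.482
vertex -0.499 0.562 -3.391
endloop
endfacet
facet normal 0.939 0.185 0.290
outer loop
vertex -0.499 0.562 -3.391
vertex -0.142 -1.286 -3.37
vertex -0.065 -0.251 -4.279
endloop
endfacet
facet normal 0.939 0.185 0.290
outer loop
vertex -0.576 -0.473 -2.482
vertex -0.142 -1.286 -3.37
vertex -0.499 0.562 -3.391
endloop
endfacet
facet normal -0.869 0.446 0.217
outer loop
vertex -1.315 0.72 0.225
vertex -1.262 0.402 1.092
vertex -0.894 1.223 0.878
endloop
endfacet
facet normal -0.516 0.806 -0.288
outer loop
vertex -1.315 0.72 0.225
vertex -0.894 1.223 0.878
vertex -0.523 1.158 0.032
endloop
endfacet
facet normal -0.406 0.365 -0.838
outer loop
vertex -1.315 0.72 0.225
vertex -0.523 1.158 0.032
vertex -0.663 0.297 -0.275
endloop
endfacet
facet normal -0.690 -0.269 -0.672
outer loop
vertex -1.315 0.72 0.225
vertex -0.663 0.297 -0.275
vertex -1.119 -0.17 0.38
endloop
endfacet
facet normal -0.976 -0.218 -0.020
outer loop
vertex -1.315 0.72 0.225
vertex -1.119 -0.17 0.38
vertex -1.262 0.402 1.092
endloop
endfacet
facet normal 0.120 0.992 -0.023
outer loop
vertex -0.523 1.158 0.032
vertex -0.894 1.223 0.878
vertex 0.019 1.11 0.78
endloop
endfacet
facet normal -0.450 0.409 0.794
outer loop
vertex -0.894 1.223 0.878
vertex -1.262 0.402 1.092
vertex -0.437 0.643 1.435
endloop
endfacet
facet normal -0.624 -0.666 0.409
outer loop
vertex -1.262 0.402 1.092
vertex -1.119 -0.17 0.38
vertex -0.577 -0.218 1.128
endloop
endfacet
facet normal -0.162 -0.747 -0.645
outer loop
vertex -1.119 -0.17 0.38
vertex -0.663 0.297 -0.275
vertex -0.206 -0.283 0.282
endloop
endfacet
facet normal 0.299 0.277 -0.913
outer loop
vertex -0.663 0.297 -0.275
vertex -0.523 1.158 0.032
vertex 0.162 0.538 0.068
endloop
endfacet
facet normal 0.690 0.269 0.672
outer loop
vertex 0.215 0.22 0.935
vertex 0.019 1.11 0.78
vertex -0.437 0.643 1.435
endloop
endfacet
facet normal 0.406 -0.365 0.838
outer loop
vertex 0.215 0.22 0.935
vertex -0.437 0.643 1.435
vertex -0.577 -0.218 1.128
endloop
endfacet
facet normal 0.516 -0.806 0.288
outer loop
vertex 0.215 0.22 0.935
vertex -0.577 -0.218 1.128
vertex -0.206 -0.283 0.282
endloop
endfacet
facet normal 0.869 -0.446 -0.217
outer loop
vertex 0.215 0.22 0.935
vertex -0.206 -0.283 0.282
vertex 0.162 0.538 0.068
endloop
endfacet
facet normal 0.976 0.218 0.020
outer loop
vertex 0.215 0.22 0.935
vertex 0.162 0.538 0.068
vertex 0.019 1.11 0.78
endloop
endfacet
facet normal 0.162 0.747 0.645
outer loop
vertex -0.437 0.643 1.435
vertex 0.019 1.11 0.78
vertex -0.894 1.223 0.878
endloop
endfacet
facet normal -0.299 -0.277 0.913
outer loop
vertex -0.577 -0.218 1.128
vertex -0.437 0.643 1.435
vertex -1.262 0.402 1.092
endloop
endfacet
facet normal -0.120 -0.992 0.023
outer loop
vertex -0.206 -0.283 0.282
vertex -0.577 -0.218 1.128
vertex -1.119 -0.17 0.38
endloop
endfacet
facet normal 0.450 -0.409 -0.794
outer loop
vertex 0.162 0.538 0.068
vertex -0.206 -0.283 0.282
vertex -0.663 0.297 -0.275
endloop
endfacet
facet normal 0.624 0.666 -0.409
outer loop
vertex 0.019 1.11 0.78
vertex 0.162 0.538 0.068
vertex -0.523 1.158 0.032
endloop
endfacet

endsolid


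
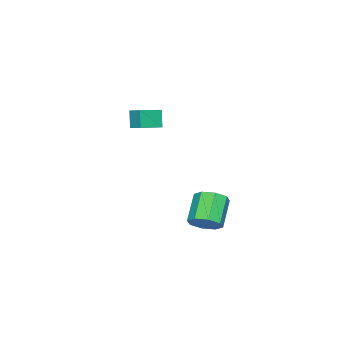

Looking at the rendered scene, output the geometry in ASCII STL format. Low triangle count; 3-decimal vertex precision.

solid 
facet normal 0.659 0.147 -0.738
outer loop
vertex 4.278 3.666 -0.807
vertex 3.545 3.897 -1.415
vertex 4.121 4.399 -0.801
endloop
endfacet
facet normal 0.723 0.149 0.675
outer loop
vertex 4.278 3.666 -0.807
vertex 4.121 4.399 -0.801
vertex 2.968 3.373 0.662
endloop
endfacet
facet normal 0.723 0.149 0.675
outer loop
vertex 2.968 3.373 0.662
vertex 4.121 4.399 -0.801
vertex 2.811 4.106 0.668
endloop
endfacet
facet normal -0.658 -0.147 0.739
outer loop
vertex 2.968 3.373 0.662
vertex 2.811 4.106 0.668
vertex 2.235 3.603 0.055
endloop
endfacet
facet normal 0.658 0.147 -0.738
outer loop
vertex 4.121 4.399 -0.801
vertex 3.545 3.897 -1.415
vertex 3.626 4.838 -1.155
endloop
endfacet
facet normal 0.362 0.798 0.482
outer loop
vertex 4.121 4.399 -0.801
vertex 3.626 4.838 -1.155
vertex 2.811 4.106 0.668
endloop
endfacet
facet normal 0.363 0.797 0.482
outer loop
vertex 2.811 4.106 0.668
vertex 3.626 4.838 -1.155
vertex 2.316 4.545 0.315
endloop
endfacet
facet normal -0.658 -0.147 0.739
outer loop
vertex 2.811 4.106 0.668
vertex 2.316 4.545 0.315
vertex 2.235 3.603 0.055
endloop
endfacet
facet normal 0.658 0.147 -0.739
outer loop
vertex 3.626 4.838 -1.155
vertex 3.545 3.897 -1.415
vertex 3.084 4.726 -1.66
endloop
endfacet
facet normal -0.210 0.978 0.008
outer loop
vertex 3.626 4.838 -1.155
vertex 3.084 4.726 -1.66
vertex 2.316 4.545 0.315
endloop
endfacet
facet normal -0.211 0.977 0.008
outer loop
vertex 2.316 4.545 0.315
vertex 3.084 4.726 -1.66
vertex 1.774 4.432 -0.191
endloop
endfacet
facet normal -0.658 -0.147 0.738
outer loop
vertex 2.316 4.545 0.315
vertex 1.774 4.432 -0.191
vertex 2.235 3.603 0.055
endloop
endfacet
facet normal 0.658 0.148 -0.739
outer loop
vertex 3.084 4.726 -1.66
vertex 3.545 3.897 -1.415
vertex 2.812 4.127 -2.022
endloop
endfacet
facet normal -0.660 0.585 -0.472
outer loop
vertex 3.084 4.726 -1.66
vertex 2.812 4.127 -2.022
vertex 1.774 4.432 -0.191
endloop
endfacet
facet normal -0.660 0.585 -0.471
outer loop
vertex 1.774 4.432 -0.191
vertex 2.812 4.127 -2.022
vertex 1.502 3.834 -0.553
endloop
endfacet
facet normal -0.659 -0.147 0.738
outer loop
vertex 1.774 4.432 -0.191
vertex 1.502 3.834 -0.553
vertex 2.235 3.603 0.055
endloop
endfacet
facet normal 0.658 0.147 -0.739
outer loop
vertex 2.812 4.127 -2.022
vertex 3.545 3.897 -1.415
vertex 2.969 3.394 -2.028
endloop
endfacet
facet normal -0.723 -0.149 -0.675
outer loop
vertex 2.812 4.127 -2.022
vertex 2.969 3.394 -2.028
vertex 1.502 3.834 -0.553
endloop
endfacet
facet normal -0.723 -0.149 -0.675
outer loop
vertex 1.502 3.834 -0.553
vertex 2.969 3.394 -2.028
vertex 1.659 3.101 -0.559
endloop
endfacet
facet normal -0.659 -0.147 0.738
outer loop
vertex 1.502 3.834 -0.553
vertex 1.659 3.101 -0.559
vertex 2.235 3.603 0.055
endloop
endfacet
facet normal 0.658 0.147 -0.739
outer loop
vertex 2.969 3.394 -2.028
vertex 3.545 3.897 -1.415
vertex 3.464 2.955 -1.675
endloop
endfacet
facet normal -0.363 -0.797 -0.483
outer loop
vertex 2.969 3.394 -2.028
vertex 3.464 2.955 -1.675
vertex 1.659 3.101 -0.559
endloop
endfacet
facet normal -0.363 -0.798 -0.482
outer loop
vertex 1.659 3.101 -0.559
vertex 3.464 2.955 -1.675
vertex 2.154 2.662 -0.205
endloop
endfacet
facet normal -0.658 -0.147 0.738
outer loop
vertex 1.659 3.101 -0.559
vertex 2.154 2.662 -0.205
vertex 2.235 3.603 0.055
endloop
endfacet
facet normal 0.658 0.147 -0.738
outer loop
vertex 3.464 2.955 -1.675
vertex 3.545 3.897 -1.415
vertex 4.006 3.068 -1.169
endloop
endfacet
facet normal 0.211 -0.978 -0.007
outer loop
vertex 3.464 2.955 -1.675
vertex 4.006 3.068 -1.169
vertex 2.154 2.662 -0.205
endloop
endfacet
facet normal 0.210 -0.978 -0.008
outer loop
vertex 2.154 2.662 -0.205
vertex 4.006 3.068 -1.169
vertex 2.696 2.774 0.3
endloop
endfacet
facet normal -0.658 -0.147 0.739
outer loop
vertex 2.154 2.662 -0.205
vertex 2.696 2.774 0.3
vertex 2.235 3.603 0.055
endloop
endfacet
facet normal 0.659 0.147 -0.738
outer loop
vertex 4.006 3.068 -1.169
vertex 3.545 3.897 -1.415
vertex 4.278 3.666 -0.807
endloop
endfacet
facet normal 0.660 -0.585 0.471
outer loop
vertex 4.006 3.068 -1.169
vertex 4.278 3.666 -0.807
vertex 2.696 2.774 0.3
endloop
endfacet
facet normal 0.660 -0.585 0.472
outer loop
vertex 2.696 2.774 0.3
vertex 4.278 3.666 -0.807
vertex 2.968 3.373 0.662
endloop
endfacet
facet normal -0.658 -0.148 0.739
outer loop
vertex 2.696 2.774 0.3
vertex 2.968 3.373 0.662
vertex 2.235 3.603 0.055
endloop
endfacet
facet normal -0.896 0.411 -0.168
outer loop
vertex -4.188 -3.783 3.532
vertex -3.828 -2.889 3.8
vertex -3.85 -3.549 2.299
endloop
endfacet
facet normal -0.360 -0.893 -0.268
outer loop
vertex -2.452 -4.191 2.56
vertex -4.188 -3.783 3.532
vertex -3.85 -3.549 2.299
endloop
endfacet
facet normal -0.896 0.412 -0.168
outer loop
vertex -3.85 -3.549 2.299
vertex -3.828 -2.889 3.8
vertex -3.49 -2.656 2.567
endloop
endfacet
facet normal 0.260 0.180 -0.949
outer loop
vertex -3.49 -2.656 2.567
vertex -2.452 -4.191 2.56
vertex -3.85 -3.549 2.299
endloop
endfacet
facet normal -0.260 -0.180 0.949
outer loop
vertex -4.188 -3.783 3.532
vertex -2.43 -3.531 4.061
vertex -3.828 -2.889 3.8
endloop
endfacet
facet normal -0.360 -0.894 -0.268
outer loop
vertex -2.79 -4.424 3.793
vertex -4.188 -3.783 3.532
vertex -2.452 -4.191 2.56
endloop
endfacet
facet normal -0.260 -0.180 0.949
outer loop
vertex -2.79 -4.424 3.793
vertex -2.43 -3.531 4.061
vertex -4.188 -3.783 3.532
endloop
endfacet
facet normal 0.360 0.894 0.268
outer loop
vertex -3.828 -2.889 3.8
vertex -2.43 -3.531 4.061
vertex -3.49 -2.656 2.567
endloop
endfacet
facet normal 0.260 0.180 -0.949
outer loop
vertex -2.092 -3.297 2.828
vertex -2.452 -4.191 2.56
vertex -3.49 -2.656 2.567
endloop
endfacet
facet normal 0.360 0.894 0.268
outer loop
vertex -3.49 -2.656 2.567
vertex -2.43 -3.531 4.061
vertex -2.092 -3.297 2.828
endloop
endfacet
facet normal 0.896 -0.411 0.168
outer loop
vertex -2.092 -3.297 2.828
vertex -2.79 -4.424 3.793
vertex -2.452 -4.191 2.56
endloop
endfacet
facet normal 0.896 -0.411 0.168
outer loop
vertex -2.43 -3.531 4.061
vertex -2.79 -4.424 3.793
vertex -2.092 -3.297 2.828
endloop
endfacet

endsolid


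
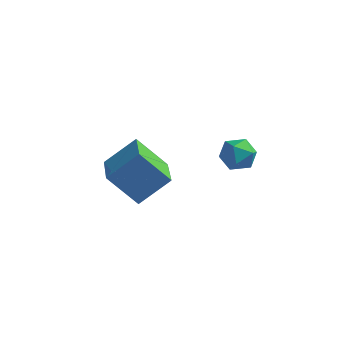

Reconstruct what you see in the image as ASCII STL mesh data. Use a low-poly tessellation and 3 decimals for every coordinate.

solid 
facet normal -0.578 -0.513 -0.634
outer loop
vertex -1.124 1.651 0.758
vertex -1.982 3.217 0.272
vertex 0.032 1.896 -0.493
endloop
endfacet
facet normal 0.464 -0.846 0.263
outer loop
vertex 0.962 2.723 0.528
vertex -1.124 1.651 0.758
vertex 0.032 1.896 -0.493
endloop
endfacet
facet normal -0.578 -0.514 -0.634
outer loop
vertex 0.032 1.896 -0.493
vertex -1.982 3.217 0.272
vertex -0.826 3.461 -0.979
endloop
endfacet
facet normal 0.672 0.142 -0.727
outer loop
vertex -0.826 3.461 -0.979
vertex 0.962 2.723 0.528
vertex 0.032 1.896 -0.493
endloop
endfacet
facet normal -0.672 -0.142 0.727
outer loop
vertex -1.124 1.651 0.758
vertex -1.052 4.044 1.293
vertex -1.982 3.217 0.272
endloop
endfacet
facet normal 0.464 -0.846 0.264
outer loop
vertex -0.194 2.479 1.779
vertex -1.124 1.651 0.758
vertex 0.962 2.723 0.528
endloop
endfacet
facet normal -0.672 -0.142 0.727
outer loop
vertex -0.194 2.479 1.779
vertex -1.052 4.044 1.293
vertex -1.124 1.651 0.758
endloop
endfacet
facet normal -0.463 0.846 -0.263
outer loop
vertex -1.982 3.217 0.272
vertex -1.052 4.044 1.293
vertex -0.826 3.461 -0.979
endloop
endfacet
facet normal 0.672 0.142 -0.727
outer loop
vertex 0.104 4.289 0.042
vertex 0.962 2.723 0.528
vertex -0.826 3.461 -0.979
endloop
endfacet
facet normal -0.464 0.846 -0.263
outer loop
vertex -0.826 3.461 -0.979
vertex -1.052 4.044 1.293
vertex 0.104 4.289 0.042
endloop
endfacet
facet normal 0.578 0.514 0.634
outer loop
vertex 0.104 4.289 0.042
vertex -0.194 2.479 1.779
vertex 0.962 2.723 0.528
endloop
endfacet
facet normal 0.578 0.514 0.634
outer loop
vertex -1.052 4.044 1.293
vertex -0.194 2.479 1.779
vertex 0.104 4.289 0.042
endloop
endfacet
facet normal -0.282 0.149 0.948
outer loop
vertex 3.562 3.336 3.159
vertex 2.862 3.104 2.987
vertex 3.381 2.604 3.22
endloop
endfacet
facet normal 0.409 -0.025 0.912
outer loop
vertex 3.562 3.336 3.159
vertex 3.381 2.604 3.22
vertex 4.049 2.805 2.926
endloop
endfacet
facet normal 0.736 0.456 0.500
outer loop
vertex 3.562 3.336 3.159
vertex 4.049 2.805 2.926
vertex 3.943 3.43 2.512
endloop
endfacet
facet normal 0.249 0.927 0.281
outer loop
vertex 3.562 3.336 3.159
vertex 3.943 3.43 2.512
vertex 3.21 3.615 2.55
endloop
endfacet
facet normal -0.381 0.737 0.558
outer loop
vertex 3.562 3.336 3.159
vertex 3.21 3.615 2.55
vertex 2.862 3.104 2.987
endloop
endfacet
facet normal 0.460 -0.662 0.592
outer loop
vertex 4.049 2.805 2.926
vertex 3.381 2.604 3.22
vertex 3.65 2.245 2.61
endloop
endfacet
facet normal -0.658 -0.380 0.650
outer loop
vertex 3.381 2.604 3.22
vertex 2.862 3.104 2.987
vertex 2.917 2.43 2.648
endloop
endfacet
facet normal -0.819 0.573 0.018
outer loop
vertex 2.862 3.104 2.987
vertex 3.21 3.615 2.55
vertex 2.811 3.055 2.234
endloop
endfacet
facet normal 0.200 0.880 -0.430
outer loop
vertex 3.21 3.615 2.55
vertex 3.943 3.43 2.512
vertex 3.479 3.256 1.94
endloop
endfacet
facet normal 0.990 0.118 -0.075
outer loop
vertex 3.943 3.43 2.512
vertex 4.049 2.805 2.926
vertex 3.998 2.756 2.173
endloop
endfacet
facet normal -0.249 -0.927 -0.281
outer loop
vertex 3.298 2.524 2.001
vertex 3.65 2.245 2.61
vertex 2.917 2.43 2.648
endloop
endfacet
facet normal -0.736 -0.456 -0.500
outer loop
vertex 3.298 2.524 2.001
vertex 2.917 2.43 2.648
vertex 2.811 3.055 2.234
endloop
endfacet
facet normal -0.409 0.025 -0.912
outer loop
vertex 3.298 2.524 2.001
vertex 2.811 3.055 2.234
vertex 3.479 3.256 1.94
endloop
endfacet
facet normal 0.282 -0.149 -0.948
outer loop
vertex 3.298 2.524 2.001
vertex 3.479 3.256 1.94
vertex 3.998 2.756 2.173
endloop
endfacet
facet normal 0.381 -0.737 -0.558
outer loop
vertex 3.298 2.524 2.001
vertex 3.998 2.756 2.173
vertex 3.65 2.245 2.61
endloop
endfacet
facet normal -0.200 -0.880 0.430
outer loop
vertex 2.917 2.43 2.648
vertex 3.65 2.245 2.61
vertex 3.381 2.604 3.22
endloop
endfacet
facet normal -0.990 -0.118 0.075
outer loop
vertex 2.811 3.055 2.234
vertex 2.917 2.43 2.648
vertex 2.862 3.104 2.987
endloop
endfacet
facet normal -0.460 0.662 -0.592
outer loop
vertex 3.479 3.256 1.94
vertex 2.811 3.055 2.234
vertex 3.21 3.615 2.55
endloop
endfacet
facet normal 0.658 0.380 -0.650
outer loop
vertex 3.998 2.756 2.173
vertex 3.479 3.256 1.94
vertex 3.943 3.43 2.512
endloop
endfacet
facet normal 0.819 -0.573 -0.018
outer loop
vertex 3.65 2.245 2.61
vertex 3.998 2.756 2.173
vertex 4.049 2.805 2.926
endloop
endfacet

endsolid


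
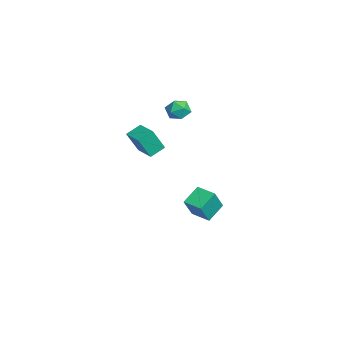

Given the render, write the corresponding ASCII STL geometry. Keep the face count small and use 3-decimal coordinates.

solid 
facet normal -0.995 0.083 -0.056
outer loop
vertex -3.705 0.466 2.689
vertex -3.746 -0.186 2.455
vertex -3.774 -0.059 3.137
endloop
endfacet
facet normal -0.734 0.494 0.466
outer loop
vertex -3.705 0.466 2.689
vertex -3.774 -0.059 3.137
vertex -3.336 0.46 3.277
endloop
endfacet
facet normal -0.266 0.948 0.177
outer loop
vertex -3.705 0.466 2.689
vertex -3.336 0.46 3.277
vertex -3.037 0.655 2.682
endloop
endfacet
facet normal -0.237 0.817 -0.525
outer loop
vertex -3.705 0.466 2.689
vertex -3.037 0.655 2.682
vertex -3.291 0.255 2.174
endloop
endfacet
facet normal -0.687 0.283 -0.669
outer loop
vertex -3.705 0.466 2.689
vertex -3.291 0.255 2.174
vertex -3.746 -0.186 2.455
endloop
endfacet
facet normal -0.381 0.073 0.922
outer loop
vertex -3.336 0.46 3.277
vertex -3.774 -0.059 3.137
vertex -3.149 -0.195 3.406
endloop
endfacet
facet normal -0.803 -0.590 0.077
outer loop
vertex -3.774 -0.059 3.137
vertex -3.746 -0.186 2.455
vertex -3.403 -0.595 2.898
endloop
endfacet
facet normal -0.305 -0.267 -0.914
outer loop
vertex -3.746 -0.186 2.455
vertex -3.291 0.255 2.174
vertex -3.104 -0.4 2.303
endloop
endfacet
facet normal 0.423 0.597 -0.682
outer loop
vertex -3.291 0.255 2.174
vertex -3.037 0.655 2.682
vertex -2.666 0.119 2.443
endloop
endfacet
facet normal 0.377 0.808 0.454
outer loop
vertex -3.037 0.655 2.682
vertex -3.336 0.46 3.277
vertex -2.694 0.246 3.125
endloop
endfacet
facet normal 0.237 -0.817 0.525
outer loop
vertex -2.735 -0.406 2.891
vertex -3.149 -0.195 3.406
vertex -3.403 -0.595 2.898
endloop
endfacet
facet normal 0.266 -0.948 -0.177
outer loop
vertex -2.735 -0.406 2.891
vertex -3.403 -0.595 2.898
vertex -3.104 -0.4 2.303
endloop
endfacet
facet normal 0.734 -0.494 -0.466
outer loop
vertex -2.735 -0.406 2.891
vertex -3.104 -0.4 2.303
vertex -2.666 0.119 2.443
endloop
endfacet
facet normal 0.995 -0.083 0.056
outer loop
vertex -2.735 -0.406 2.891
vertex -2.666 0.119 2.443
vertex -2.694 0.246 3.125
endloop
endfacet
facet normal 0.687 -0.283 0.669
outer loop
vertex -2.735 -0.406 2.891
vertex -2.694 0.246 3.125
vertex -3.149 -0.195 3.406
endloop
endfacet
facet normal -0.423 -0.597 0.682
outer loop
vertex -3.403 -0.595 2.898
vertex -3.149 -0.195 3.406
vertex -3.774 -0.059 3.137
endloop
endfacet
facet normal -0.377 -0.808 -0.454
outer loop
vertex -3.104 -0.4 2.303
vertex -3.403 -0.595 2.898
vertex -3.746 -0.186 2.455
endloop
endfacet
facet normal 0.381 -0.073 -0.922
outer loop
vertex -2.666 0.119 2.443
vertex -3.104 -0.4 2.303
vertex -3.291 0.255 2.174
endloop
endfacet
facet normal 0.803 0.590 -0.077
outer loop
vertex -2.694 0.246 3.125
vertex -2.666 0.119 2.443
vertex -3.037 0.655 2.682
endloop
endfacet
facet normal 0.305 0.267 0.914
outer loop
vertex -3.149 -0.195 3.406
vertex -2.694 0.246 3.125
vertex -3.336 0.46 3.277
endloop
endfacet
facet normal -0.925 -0.373 -0.078
outer loop
vertex -1.734 -2.701 2.116
vertex -2.061 -1.972 2.508
vertex -1.87 -2.108 0.9
endloop
endfacet
facet normal 0.367 -0.819 -0.441
outer loop
vertex -0.779 -1.668 0.992
vertex -1.734 -2.701 2.116
vertex -1.87 -2.108 0.9
endloop
endfacet
facet normal -0.925 -0.373 -0.078
outer loop
vertex -1.87 -2.108 0.9
vertex -2.061 -1.972 2.508
vertex -2.197 -1.379 1.292
endloop
endfacet
facet normal -0.100 0.436 -0.894
outer loop
vertex -2.197 -1.379 1.292
vertex -0.779 -1.668 0.992
vertex -1.87 -2.108 0.9
endloop
endfacet
facet normal 0.100 -0.436 0.894
outer loop
vertex -1.734 -2.701 2.116
vertex -0.97 -1.532 2.6
vertex -2.061 -1.972 2.508
endloop
endfacet
facet normal 0.367 -0.819 -0.441
outer loop
vertex -0.643 -2.261 2.208
vertex -1.734 -2.701 2.116
vertex -0.779 -1.668 0.992
endloop
endfacet
facet normal 0.100 -0.436 0.894
outer loop
vertex -0.643 -2.261 2.208
vertex -0.97 -1.532 2.6
vertex -1.734 -2.701 2.116
endloop
endfacet
facet normal -0.367 0.819 0.441
outer loop
vertex -2.061 -1.972 2.508
vertex -0.97 -1.532 2.6
vertex -2.197 -1.379 1.292
endloop
endfacet
facet normal -0.100 0.436 -0.894
outer loop
vertex -1.106 -0.939 1.384
vertex -0.779 -1.668 0.992
vertex -2.197 -1.379 1.292
endloop
endfacet
facet normal -0.367 0.819 0.441
outer loop
vertex -2.197 -1.379 1.292
vertex -0.97 -1.532 2.6
vertex -1.106 -0.939 1.384
endloop
endfacet
facet normal 0.925 0.373 0.078
outer loop
vertex -1.106 -0.939 1.384
vertex -0.643 -2.261 2.208
vertex -0.779 -1.668 0.992
endloop
endfacet
facet normal 0.925 0.373 0.078
outer loop
vertex -0.97 -1.532 2.6
vertex -0.643 -2.261 2.208
vertex -1.106 -0.939 1.384
endloop
endfacet
facet normal -0.389 0.355 -0.850
outer loop
vertex -3.876 1.536 -4.018
vertex -3.051 2.259 -4.094
vertex -3.229 0.732 -4.65
endloop
endfacet
facet normal -0.750 -0.658 0.069
outer loop
vertex -2.669 0.221 -3.426
vertex -3.876 1.536 -4.018
vertex -3.229 0.732 -4.65
endloop
endfacet
facet normal -0.390 0.355 -0.850
outer loop
vertex -3.229 0.732 -4.65
vertex -3.051 2.259 -4.094
vertex -2.404 1.456 -4.726
endloop
endfacet
facet normal 0.535 -0.664 -0.522
outer loop
vertex -2.404 1.456 -4.726
vertex -2.669 0.221 -3.426
vertex -3.229 0.732 -4.65
endloop
endfacet
facet normal -0.534 0.665 0.522
outer loop
vertex -3.876 1.536 -4.018
vertex -2.491 1.748 -2.87
vertex -3.051 2.259 -4.094
endloop
endfacet
facet normal -0.750 -0.658 0.068
outer loop
vertex -3.316 1.024 -2.794
vertex -3.876 1.536 -4.018
vertex -2.669 0.221 -3.426
endloop
endfacet
facet normal -0.535 0.664 0.522
outer loop
vertex -3.316 1.024 -2.794
vertex -2.491 1.748 -2.87
vertex -3.876 1.536 -4.018
endloop
endfacet
facet normal 0.750 0.658 -0.068
outer loop
vertex -3.051 2.259 -4.094
vertex -2.491 1.748 -2.87
vertex -2.404 1.456 -4.726
endloop
endfacet
facet normal 0.534 -0.665 -0.522
outer loop
vertex -1.844 0.944 -3.502
vertex -2.669 0.221 -3.426
vertex -2.404 1.456 -4.726
endloop
endfacet
facet normal 0.750 0.657 -0.068
outer loop
vertex -2.404 1.456 -4.726
vertex -2.491 1.748 -2.87
vertex -1.844 0.944 -3.502
endloop
endfacet
facet normal 0.389 -0.355 0.850
outer loop
vertex -1.844 0.944 -3.502
vertex -3.316 1.024 -2.794
vertex -2.669 0.221 -3.426
endloop
endfacet
facet normal 0.390 -0.355 0.850
outer loop
vertex -2.491 1.748 -2.87
vertex -3.316 1.024 -2.794
vertex -1.844 0.944 -3.502
endloop
endfacet

endsolid


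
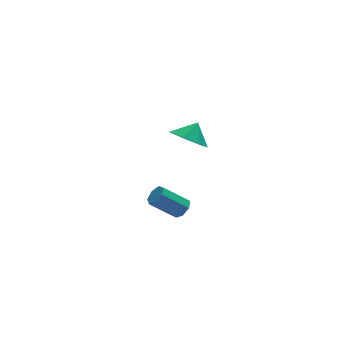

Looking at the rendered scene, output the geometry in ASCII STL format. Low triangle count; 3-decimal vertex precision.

solid 
facet normal 0.736 -0.216 -0.642
outer loop
vertex -0.137 -4.063 2.738
vertex -0.488 -4.043 2.329
vertex -0.19 -3.644 2.536
endloop
endfacet
facet normal 0.668 0.390 0.633
outer loop
vertex -0.137 -4.063 2.738
vertex -0.19 -3.644 2.536
vertex -1.24 -3.737 3.701
endloop
endfacet
facet normal 0.668 0.391 0.633
outer loop
vertex -1.24 -3.737 3.701
vertex -0.19 -3.644 2.536
vertex -1.293 -3.318 3.498
endloop
endfacet
facet normal -0.735 0.218 0.642
outer loop
vertex -1.24 -3.737 3.701
vertex -1.293 -3.318 3.498
vertex -1.592 -3.717 3.291
endloop
endfacet
facet normal 0.736 -0.217 -0.641
outer loop
vertex -0.19 -3.644 2.536
vertex -0.488 -4.043 2.329
vertex -0.467 -3.525 2.178
endloop
endfacet
facet normal 0.329 0.942 0.058
outer loop
vertex -0.19 -3.644 2.536
vertex -0.467 -3.525 2.178
vertex -1.293 -3.318 3.498
endloop
endfacet
facet normal 0.329 0.943 0.058
outer loop
vertex -1.293 -3.318 3.498
vertex -0.467 -3.525 2.178
vertex -1.571 -3.199 3.14
endloop
endfacet
facet normal -0.735 0.217 0.643
outer loop
vertex -1.293 -3.318 3.498
vertex -1.571 -3.199 3.14
vertex -1.592 -3.717 3.291
endloop
endfacet
facet normal 0.735 -0.217 -0.642
outer loop
vertex -0.467 -3.525 2.178
vertex -0.488 -4.043 2.329
vertex -0.761 -3.796 1.933
endloop
endfacet
facet normal -0.257 0.787 -0.562
outer loop
vertex -0.467 -3.525 2.178
vertex -0.761 -3.796 1.933
vertex -1.571 -3.199 3.14
endloop
endfacet
facet normal -0.258 0.786 -0.562
outer loop
vertex -1.571 -3.199 3.14
vertex -0.761 -3.796 1.933
vertex -1.864 -3.47 2.895
endloop
endfacet
facet normal -0.736 0.217 0.641
outer loop
vertex -1.571 -3.199 3.14
vertex -1.864 -3.47 2.895
vertex -1.592 -3.717 3.291
endloop
endfacet
facet normal 0.735 -0.217 -0.642
outer loop
vertex -0.761 -3.796 1.933
vertex -0.488 -4.043 2.329
vertex -0.849 -4.253 1.987
endloop
endfacet
facet normal -0.651 0.036 -0.758
outer loop
vertex -0.761 -3.796 1.933
vertex -0.849 -4.253 1.987
vertex -1.864 -3.47 2.895
endloop
endfacet
facet normal -0.651 0.036 -0.758
outer loop
vertex -1.864 -3.47 2.895
vertex -0.849 -4.253 1.987
vertex -1.952 -3.927 2.949
endloop
endfacet
facet normal -0.736 0.217 0.641
outer loop
vertex -1.864 -3.47 2.895
vertex -1.952 -3.927 2.949
vertex -1.592 -3.717 3.291
endloop
endfacet
facet normal 0.735 -0.218 -0.642
outer loop
vertex -0.849 -4.253 1.987
vertex -0.488 -4.043 2.329
vertex -0.666 -4.552 2.298
endloop
endfacet
facet normal -0.554 -0.739 -0.384
outer loop
vertex -0.849 -4.253 1.987
vertex -0.666 -4.552 2.298
vertex -1.952 -3.927 2.949
endloop
endfacet
facet normal -0.554 -0.739 -0.384
outer loop
vertex -1.952 -3.927 2.949
vertex -0.666 -4.552 2.298
vertex -1.769 -4.226 3.26
endloop
endfacet
facet normal -0.736 0.217 0.641
outer loop
vertex -1.952 -3.927 2.949
vertex -1.769 -4.226 3.26
vertex -1.592 -3.717 3.291
endloop
endfacet
facet normal 0.735 -0.218 -0.642
outer loop
vertex -0.666 -4.552 2.298
vertex -0.488 -4.043 2.329
vertex -0.349 -4.467 2.632
endloop
endfacet
facet normal -0.039 -0.959 0.281
outer loop
vertex -0.666 -4.552 2.298
vertex -0.349 -4.467 2.632
vertex -1.769 -4.226 3.26
endloop
endfacet
facet normal -0.039 -0.959 0.280
outer loop
vertex -1.769 -4.226 3.26
vertex -0.349 -4.467 2.632
vertex -1.452 -4.141 3.595
endloop
endfacet
facet normal -0.736 0.217 0.641
outer loop
vertex -1.769 -4.226 3.26
vertex -1.452 -4.141 3.595
vertex -1.592 -3.717 3.291
endloop
endfacet
facet normal 0.735 -0.218 -0.642
outer loop
vertex -0.349 -4.467 2.632
vertex -0.488 -4.043 2.329
vertex -0.137 -4.063 2.738
endloop
endfacet
facet normal 0.505 -0.457 0.733
outer loop
vertex -0.349 -4.467 2.632
vertex -0.137 -4.063 2.738
vertex -1.452 -4.141 3.595
endloop
endfacet
facet normal 0.505 -0.457 0.733
outer loop
vertex -1.452 -4.141 3.595
vertex -0.137 -4.063 2.738
vertex -1.24 -3.737 3.701
endloop
endfacet
facet normal -0.735 0.217 0.642
outer loop
vertex -1.452 -4.141 3.595
vertex -1.24 -3.737 3.701
vertex -1.592 -3.717 3.291
endloop
endfacet
facet normal -0.596 -0.306 -0.743
outer loop
vertex 2.866 2.24 1.277
vertex 2.127 2.02 1.96
vertex 2.297 2.904 1.46
endloop
endfacet
facet normal 0.761 0.648 0.014
outer loop
vertex 2.866 2.24 1.277
vertex 2.297 2.904 1.46
vertex 2.753 2.34 2.74
endloop
endfacet
facet normal -0.596 -0.305 -0.743
outer loop
vertex 2.297 2.904 1.46
vertex 2.127 2.02 1.96
vertex 1.6 2.903 2.02
endloop
endfacet
facet normal 0.251 0.916 0.314
outer loop
vertex 2.297 2.904 1.46
vertex 1.6 2.903 2.02
vertex 2.753 2.34 2.74
endloop
endfacet
facet normal -0.596 -0.305 -0.743
outer loop
vertex 1.6 2.903 2.02
vertex 2.127 2.02 1.96
vertex 1.3 2.237 2.534
endloop
endfacet
facet normal -0.152 0.646 0.748
outer loop
vertex 1.6 2.903 2.02
vertex 1.3 2.237 2.534
vertex 2.753 2.34 2.74
endloop
endfacet
facet normal -0.596 -0.305 -0.743
outer loop
vertex 1.3 2.237 2.534
vertex 2.127 2.02 1.96
vertex 1.623 1.407 2.616
endloop
endfacet
facet normal -0.143 0.042 0.989
outer loop
vertex 1.3 2.237 2.534
vertex 1.623 1.407 2.616
vertex 2.753 2.34 2.74
endloop
endfacet
facet normal -0.596 -0.305 -0.743
outer loop
vertex 1.623 1.407 2.616
vertex 2.127 2.02 1.96
vertex 2.325 1.039 2.204
endloop
endfacet
facet normal 0.271 -0.441 0.855
outer loop
vertex 1.623 1.407 2.616
vertex 2.325 1.039 2.204
vertex 2.753 2.34 2.74
endloop
endfacet
facet normal -0.596 -0.305 -0.743
outer loop
vertex 2.325 1.039 2.204
vertex 2.127 2.02 1.96
vertex 2.878 1.409 1.608
endloop
endfacet
facet normal 0.778 -0.441 0.448
outer loop
vertex 2.325 1.039 2.204
vertex 2.878 1.409 1.608
vertex 2.753 2.34 2.74
endloop
endfacet
facet normal -0.596 -0.305 -0.743
outer loop
vertex 2.878 1.409 1.608
vertex 2.127 2.02 1.96
vertex 2.866 2.24 1.277
endloop
endfacet
facet normal 0.996 0.044 0.074
outer loop
vertex 2.878 1.409 1.608
vertex 2.866 2.24 1.277
vertex 2.753 2.34 2.74
endloop
endfacet

endsolid


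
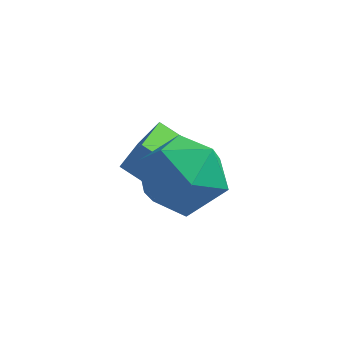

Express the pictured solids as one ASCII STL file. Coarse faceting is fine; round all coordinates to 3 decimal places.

solid 
facet normal -0.812 -0.383 0.441
outer loop
vertex 1.455 -3.668 2.983
vertex 1.965 -4.799 2.941
vertex 2.156 -4.069 3.926
endloop
endfacet
facet normal -0.704 0.292 0.647
outer loop
vertex 1.455 -3.668 2.983
vertex 2.156 -4.069 3.926
vertex 2.269 -2.901 3.522
endloop
endfacet
facet normal -0.707 0.704 0.065
outer loop
vertex 1.455 -3.668 2.983
vertex 2.269 -2.901 3.522
vertex 2.147 -2.909 2.287
endloop
endfacet
facet normal -0.817 0.285 -0.502
outer loop
vertex 1.455 -3.668 2.983
vertex 2.147 -2.909 2.287
vertex 1.959 -4.082 1.928
endloop
endfacet
facet normal -0.882 -0.388 -0.269
outer loop
vertex 1.455 -3.668 2.983
vertex 1.959 -4.082 1.928
vertex 1.965 -4.799 2.941
endloop
endfacet
facet normal -0.055 0.331 0.942
outer loop
vertex 2.269 -2.901 3.522
vertex 2.156 -4.069 3.926
vertex 3.281 -3.558 3.812
endloop
endfacet
facet normal -0.230 -0.760 0.608
outer loop
vertex 2.156 -4.069 3.926
vertex 1.965 -4.799 2.941
vertex 3.093 -4.731 3.453
endloop
endfacet
facet normal -0.343 -0.768 -0.541
outer loop
vertex 1.965 -4.799 2.941
vertex 1.959 -4.082 1.928
vertex 2.971 -4.739 2.218
endloop
endfacet
facet normal -0.238 0.319 -0.917
outer loop
vertex 1.959 -4.082 1.928
vertex 2.147 -2.909 2.287
vertex 3.084 -3.571 1.814
endloop
endfacet
facet normal -0.060 0.998 -0.001
outer loop
vertex 2.147 -2.909 2.287
vertex 2.269 -2.901 3.522
vertex 3.275 -2.841 2.799
endloop
endfacet
facet normal 0.817 -0.285 0.502
outer loop
vertex 3.785 -3.972 2.757
vertex 3.281 -3.558 3.812
vertex 3.093 -4.731 3.453
endloop
endfacet
facet normal 0.707 -0.704 -0.065
outer loop
vertex 3.785 -3.972 2.757
vertex 3.093 -4.731 3.453
vertex 2.971 -4.739 2.218
endloop
endfacet
facet normal 0.704 -0.292 -0.647
outer loop
vertex 3.785 -3.972 2.757
vertex 2.971 -4.739 2.218
vertex 3.084 -3.571 1.814
endloop
endfacet
facet normal 0.812 0.383 -0.441
outer loop
vertex 3.785 -3.972 2.757
vertex 3.084 -3.571 1.814
vertex 3.275 -2.841 2.799
endloop
endfacet
facet normal 0.882 0.388 0.269
outer loop
vertex 3.785 -3.972 2.757
vertex 3.275 -2.841 2.799
vertex 3.281 -3.558 3.812
endloop
endfacet
facet normal 0.238 -0.319 0.917
outer loop
vertex 3.093 -4.731 3.453
vertex 3.281 -3.558 3.812
vertex 2.156 -4.069 3.926
endloop
endfacet
facet normal 0.060 -0.998 0.001
outer loop
vertex 2.971 -4.739 2.218
vertex 3.093 -4.731 3.453
vertex 1.965 -4.799 2.941
endloop
endfacet
facet normal 0.055 -0.331 -0.942
outer loop
vertex 3.084 -3.571 1.814
vertex 2.971 -4.739 2.218
vertex 1.959 -4.082 1.928
endloop
endfacet
facet normal 0.230 0.760 -0.608
outer loop
vertex 3.275 -2.841 2.799
vertex 3.084 -3.571 1.814
vertex 2.147 -2.909 2.287
endloop
endfacet
facet normal 0.343 0.768 0.541
outer loop
vertex 3.281 -3.558 3.812
vertex 3.275 -2.841 2.799
vertex 2.269 -2.901 3.522
endloop
endfacet
facet normal -0.510 -0.121 -0.852
outer loop
vertex 0.518 -2.189 1.2
vertex 0.582 -0.83 0.968
vertex 1.677 -2.358 0.53
endloop
endfacet
facet normal -0.047 -0.985 0.168
outer loop
vertex 2.218 -2.23 1.432
vertex 0.518 -2.189 1.2
vertex 1.677 -2.358 0.53
endloop
endfacet
facet normal -0.510 -0.122 -0.851
outer loop
vertex 1.677 -2.358 0.53
vertex 0.582 -0.83 0.968
vertex 1.742 -1.0 0.297
endloop
endfacet
facet normal 0.859 -0.126 -0.497
outer loop
vertex 1.742 -1.0 0.297
vertex 2.218 -2.23 1.432
vertex 1.677 -2.358 0.53
endloop
endfacet
facet normal -0.859 0.125 0.497
outer loop
vertex 0.518 -2.189 1.2
vertex 1.123 -0.702 1.87
vertex 0.582 -0.83 0.968
endloop
endfacet
facet normal -0.047 -0.985 0.169
outer loop
vertex 1.058 -2.06 2.103
vertex 0.518 -2.189 1.2
vertex 2.218 -2.23 1.432
endloop
endfacet
facet normal -0.859 0.126 0.496
outer loop
vertex 1.058 -2.06 2.103
vertex 1.123 -0.702 1.87
vertex 0.518 -2.189 1.2
endloop
endfacet
facet normal 0.047 0.985 -0.168
outer loop
vertex 0.582 -0.83 0.968
vertex 1.123 -0.702 1.87
vertex 1.742 -1.0 0.297
endloop
endfacet
facet normal 0.859 -0.125 -0.496
outer loop
vertex 2.282 -0.871 1.2
vertex 2.218 -2.23 1.432
vertex 1.742 -1.0 0.297
endloop
endfacet
facet normal 0.046 0.985 -0.168
outer loop
vertex 1.742 -1.0 0.297
vertex 1.123 -0.702 1.87
vertex 2.282 -0.871 1.2
endloop
endfacet
facet normal 0.510 0.121 0.851
outer loop
vertex 2.282 -0.871 1.2
vertex 1.058 -2.06 2.103
vertex 2.218 -2.23 1.432
endloop
endfacet
facet normal 0.510 0.122 0.852
outer loop
vertex 1.123 -0.702 1.87
vertex 1.058 -2.06 2.103
vertex 2.282 -0.871 1.2
endloop
endfacet

endsolid
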